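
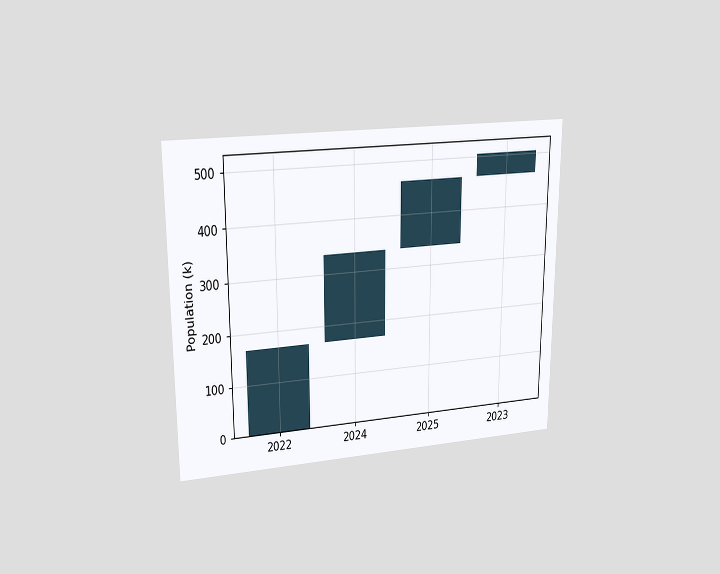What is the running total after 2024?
The chart is viewed at a slight angle. After 2024 the running total reaches 336k.

336k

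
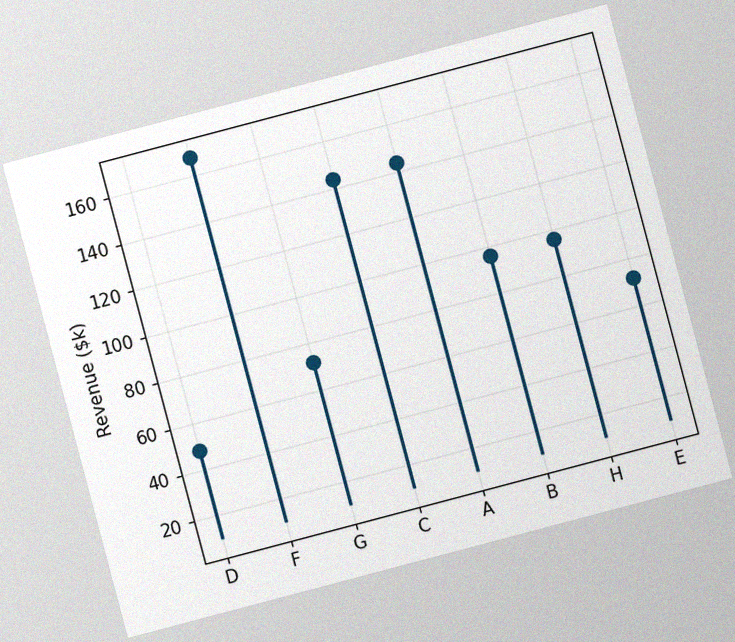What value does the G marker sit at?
$72k

The chart is tilted about 15° counter-clockwise, with some photo noise. The G marker sits at $72k.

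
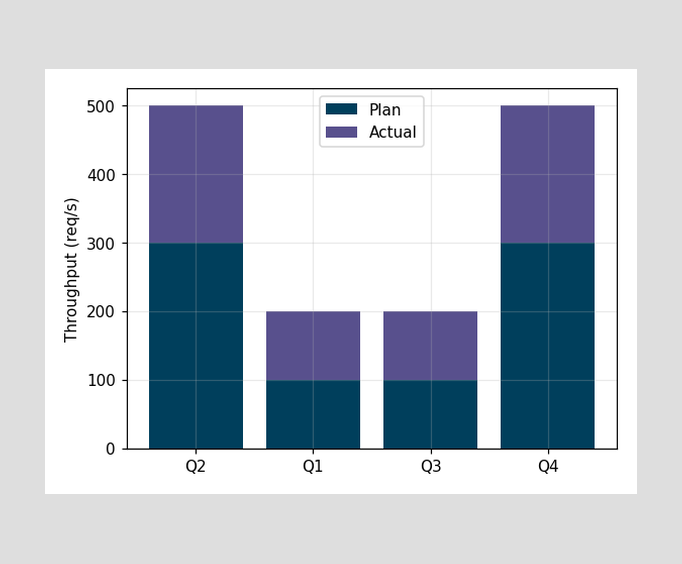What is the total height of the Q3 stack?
200req/s

The Q3 stack's top reaches 200req/s on the y-axis.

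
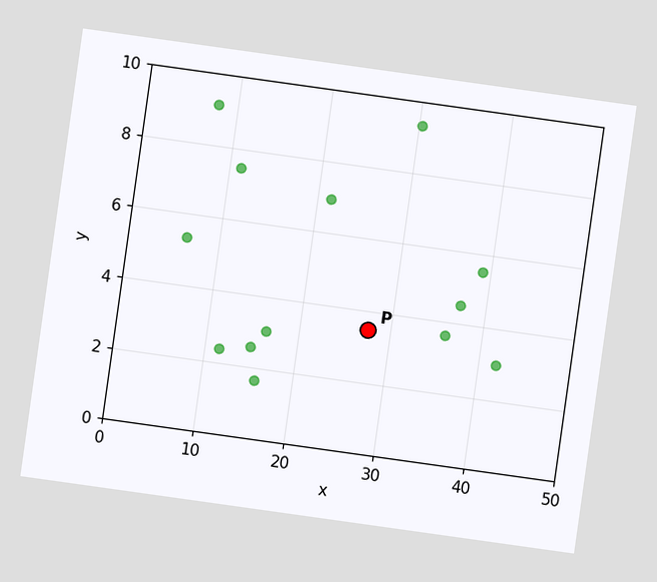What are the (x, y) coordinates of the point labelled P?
(27.5, 3.5)

The chart is tilted about 8° clockwise. Following the gridlines from P to each axis, P sits at (27.5, 3.5).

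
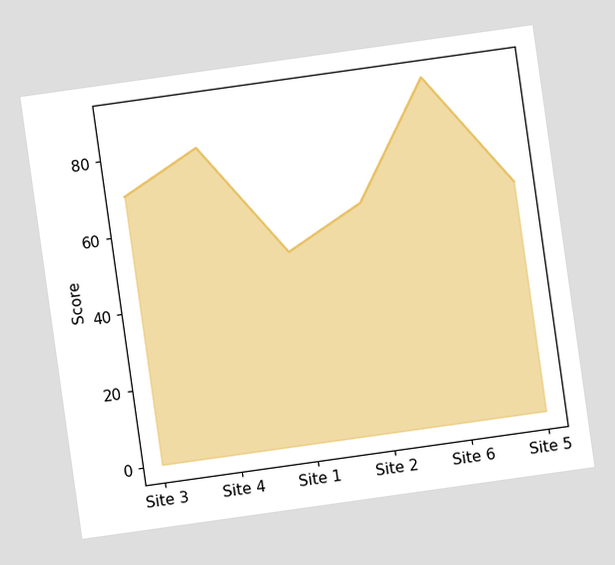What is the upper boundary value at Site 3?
The chart is tilted about 8° counter-clockwise. At Site 3 the upper boundary is at 70.

70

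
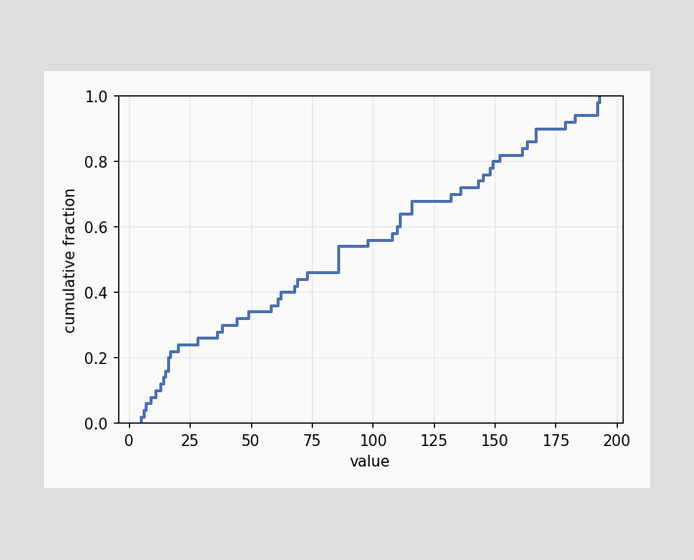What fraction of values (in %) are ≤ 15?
16%

At x=15 the ECDF step is at 16%.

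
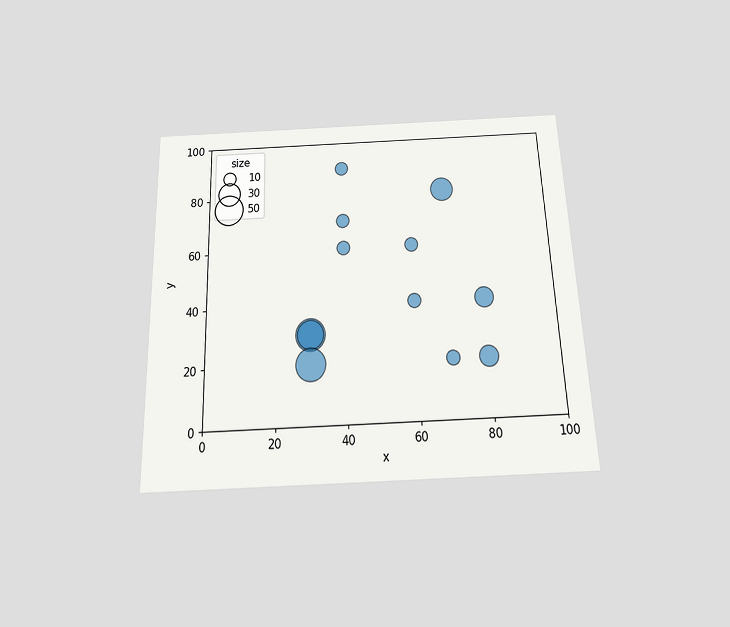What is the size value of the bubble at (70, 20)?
The chart is tilted about 2° counter-clockwise and viewed slightly from below. Matching the bubble at (70, 20) against the size legend gives 10.

10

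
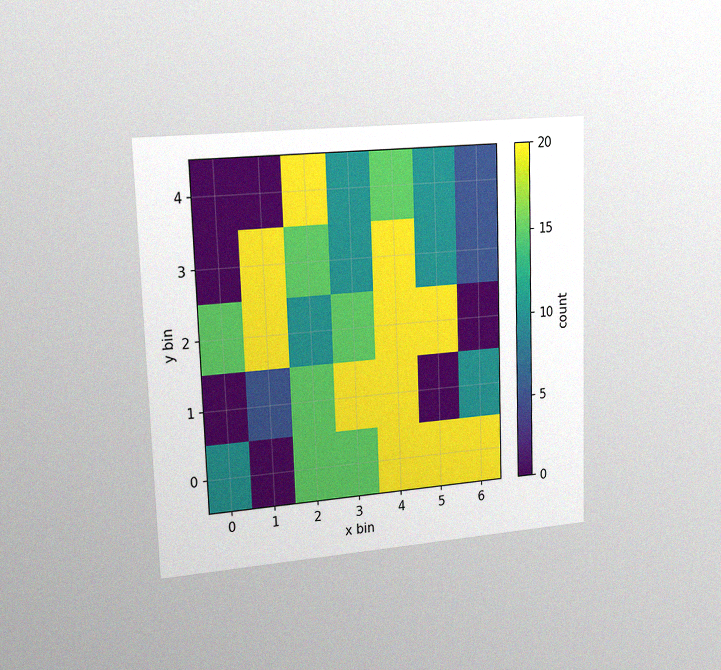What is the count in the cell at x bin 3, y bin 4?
The chart is viewed slightly from the left, with some photo noise. Matching the cell (3, 4) against the colorbar gives 10.

10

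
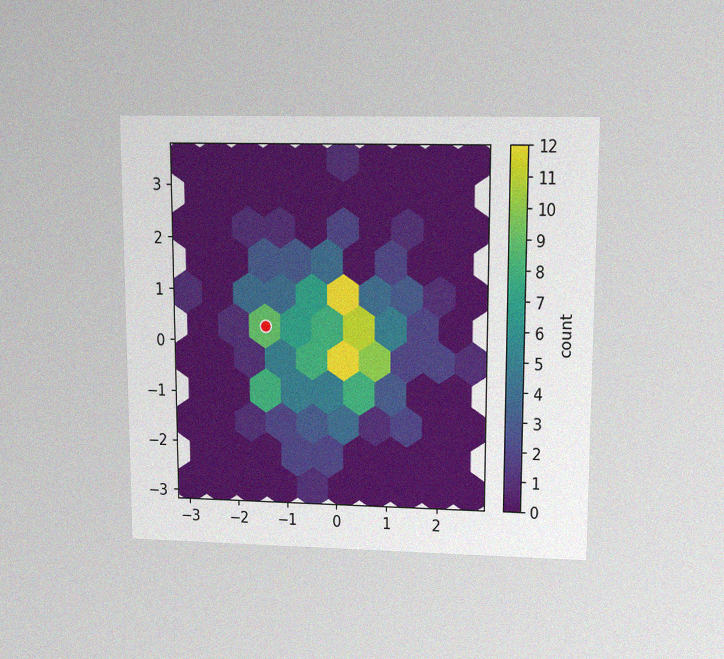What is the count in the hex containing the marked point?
The chart is viewed at a slight angle, with some photo noise. The marked hex reads 9 on the colorbar.

9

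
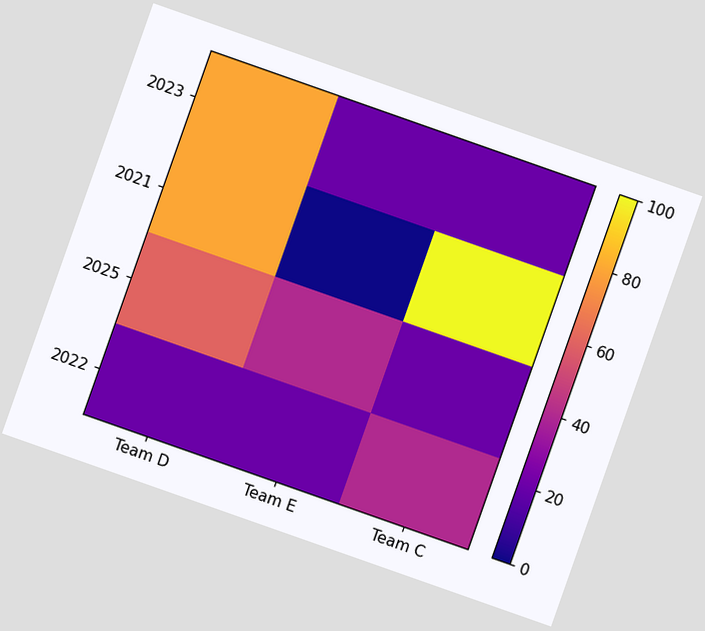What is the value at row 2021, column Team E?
The chart is tilted about 19° clockwise. Matching cell (2021, Team E) against the colorbar gives 0.

0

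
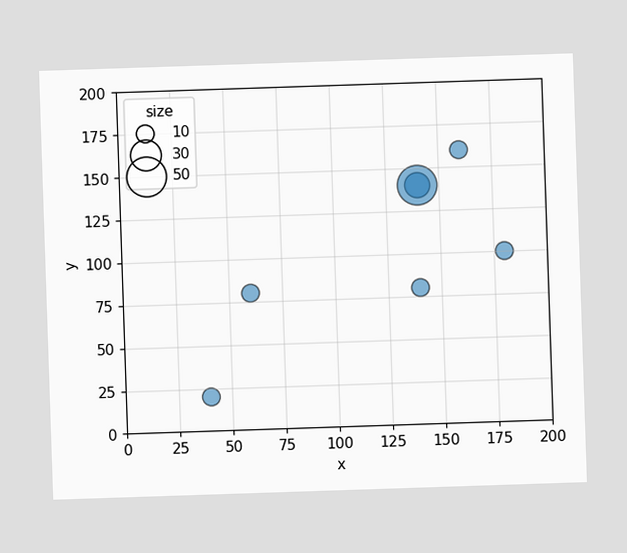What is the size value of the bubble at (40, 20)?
Matching the bubble at (40, 20) against the size legend gives 10.

10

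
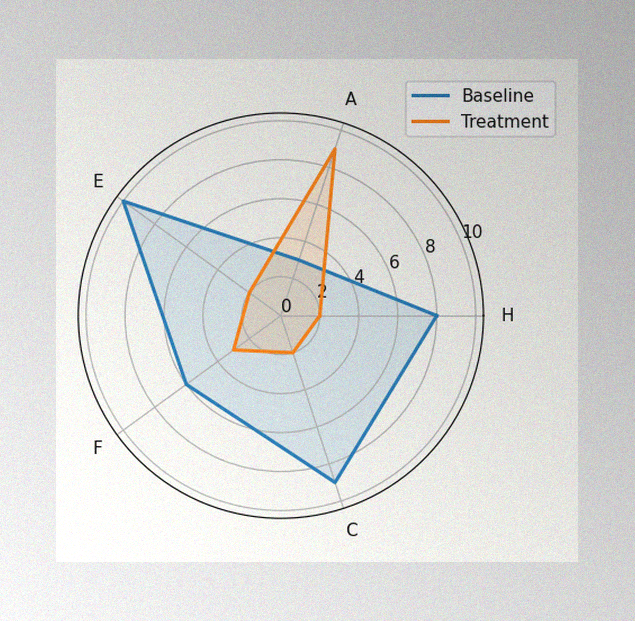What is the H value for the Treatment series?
The image has some photo noise and uneven lighting. On the H axis, Treatment reaches 2.

2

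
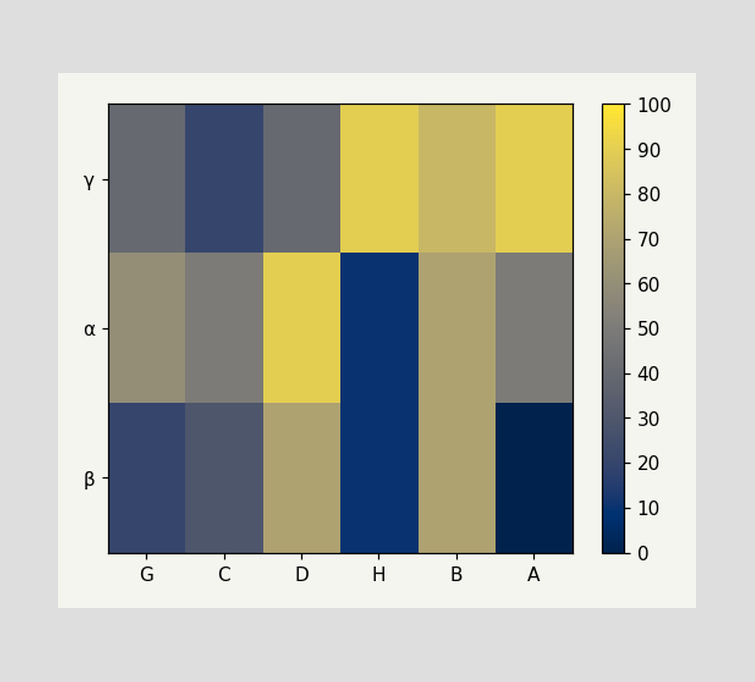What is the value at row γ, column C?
Matching cell (γ, C) against the colorbar gives 20.

20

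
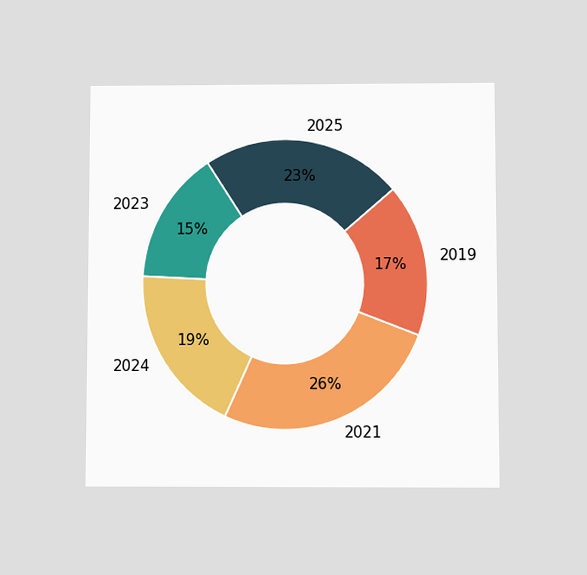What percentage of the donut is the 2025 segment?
The chart is viewed slightly from below. The 2025 segment takes up 23% of the ring.

23%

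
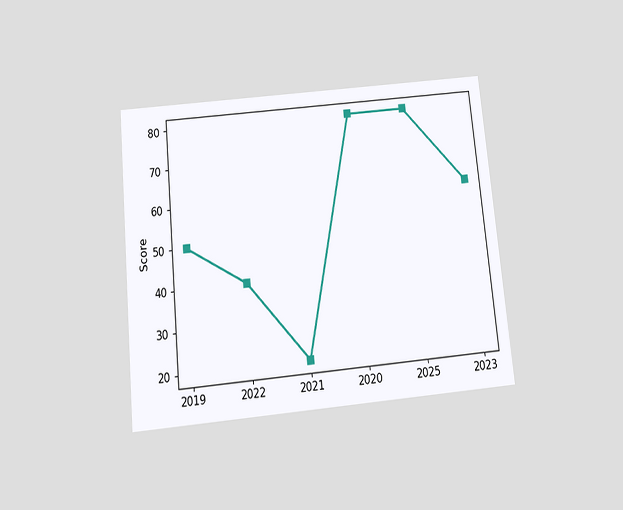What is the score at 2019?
The chart is tilted about 5° counter-clockwise and viewed slightly from below. At 2019, the line is at 50.

50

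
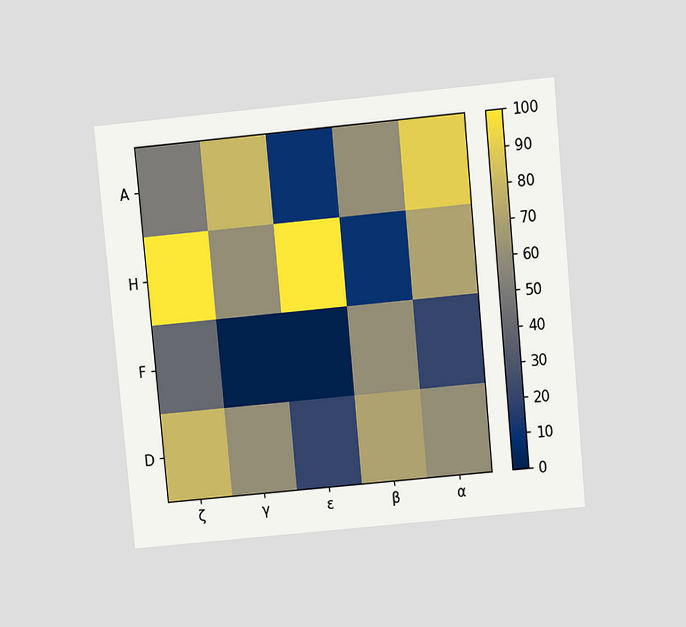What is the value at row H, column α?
70

The chart is tilted about 5° counter-clockwise and viewed at a slight angle. Matching cell (H, α) against the colorbar gives 70.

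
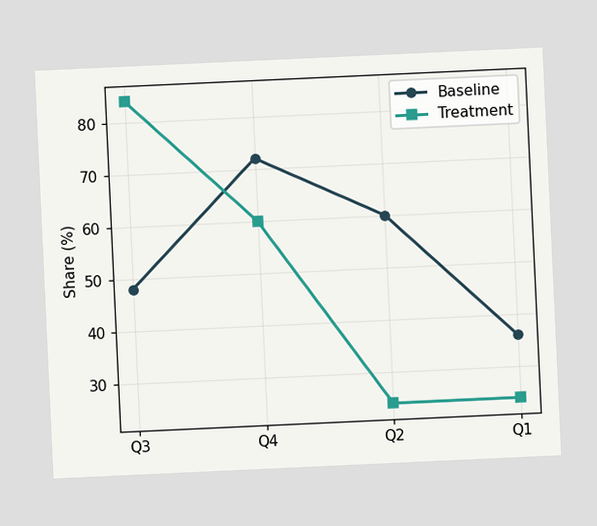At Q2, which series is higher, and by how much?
Baseline, by 36%

The chart is tilted about 3° counter-clockwise. At Q2, Baseline sits above the other line by 36%.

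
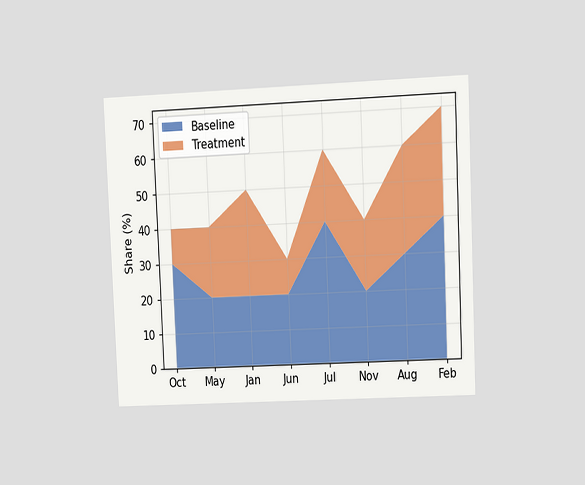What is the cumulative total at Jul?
60%

The chart is tilted about 3° counter-clockwise and viewed at a slight angle. The stacked total at Jul reaches 60%.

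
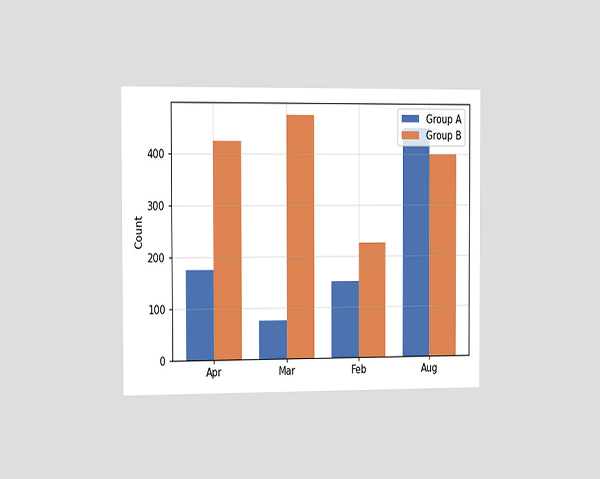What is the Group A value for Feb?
150

The chart is viewed slightly from the left. The Group A bar at Feb reaches 150 on the y-axis.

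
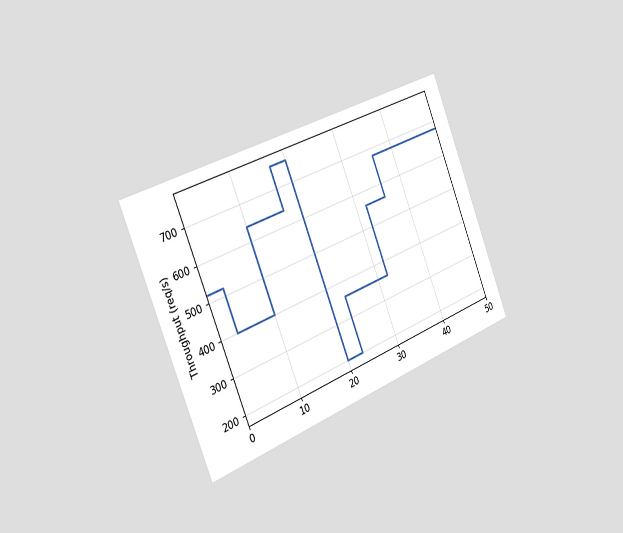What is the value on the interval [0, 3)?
520req/s

The chart is tilted about 22° counter-clockwise and viewed slightly from the left. On [0, 3) the step sits at 520req/s.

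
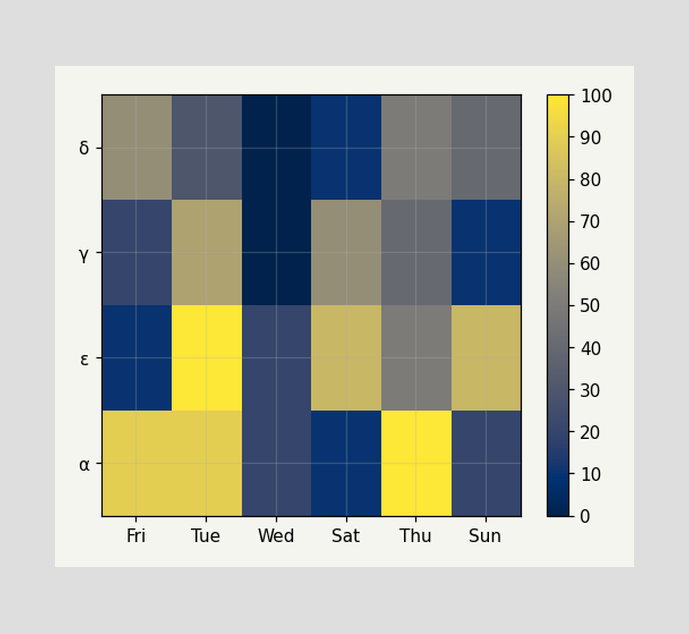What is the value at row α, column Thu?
Matching cell (α, Thu) against the colorbar gives 100.

100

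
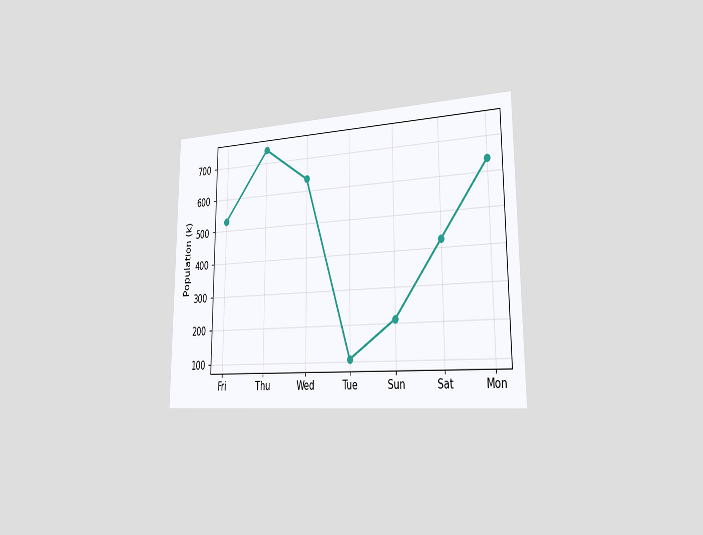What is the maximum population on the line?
742k

The chart is viewed slightly from the right. The highest point is at Thu, and reading across to the y-axis gives 742k.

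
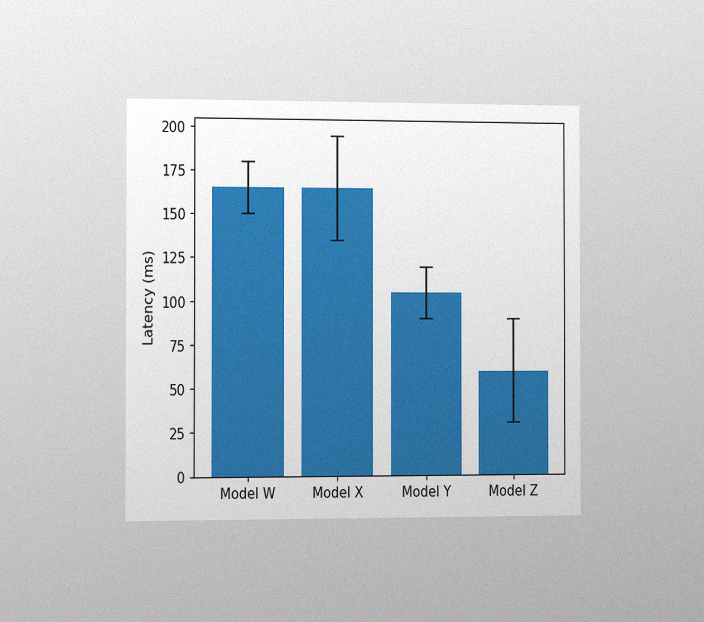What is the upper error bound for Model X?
The chart is viewed slightly from the left, with some photo noise. The Model X bar's upper whisker reaches 195ms.

195ms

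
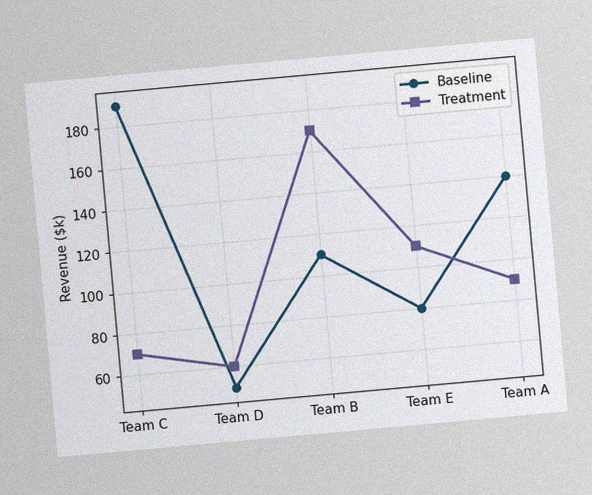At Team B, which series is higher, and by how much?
The chart is tilted about 5° counter-clockwise, with some photo noise. At Team B, Treatment sits above the other line by $60k.

Treatment, by $60k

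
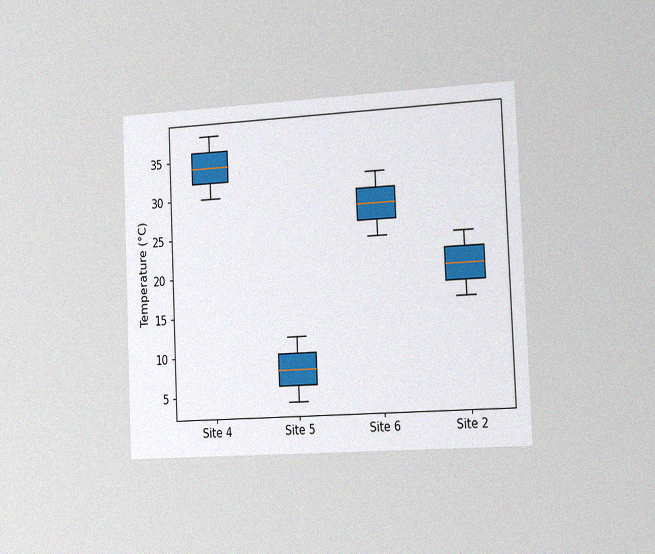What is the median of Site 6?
The chart is tilted about 3° counter-clockwise and viewed slightly from the right, with some photo noise. The median line in the Site 6 box sits at 28°C.

28°C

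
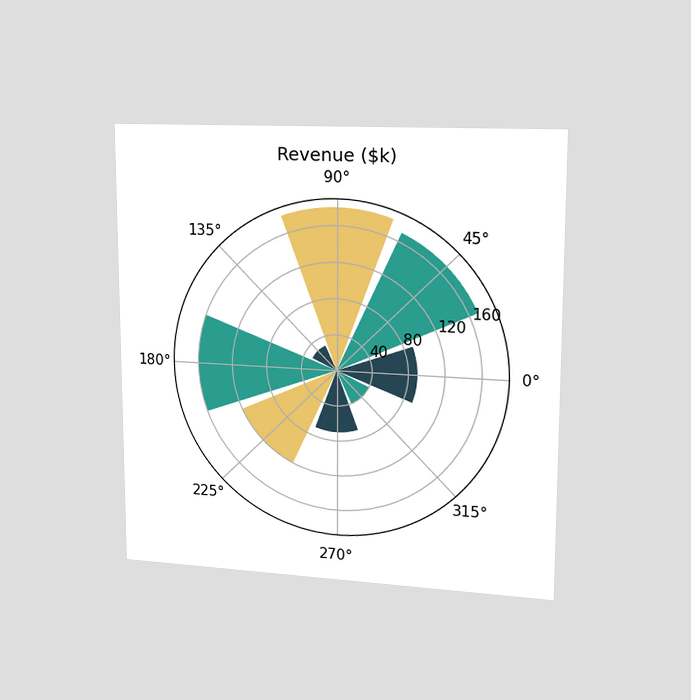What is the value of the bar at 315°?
$40k

The chart is viewed slightly from the right. The bar at 315° reaches $40k on the radial axis.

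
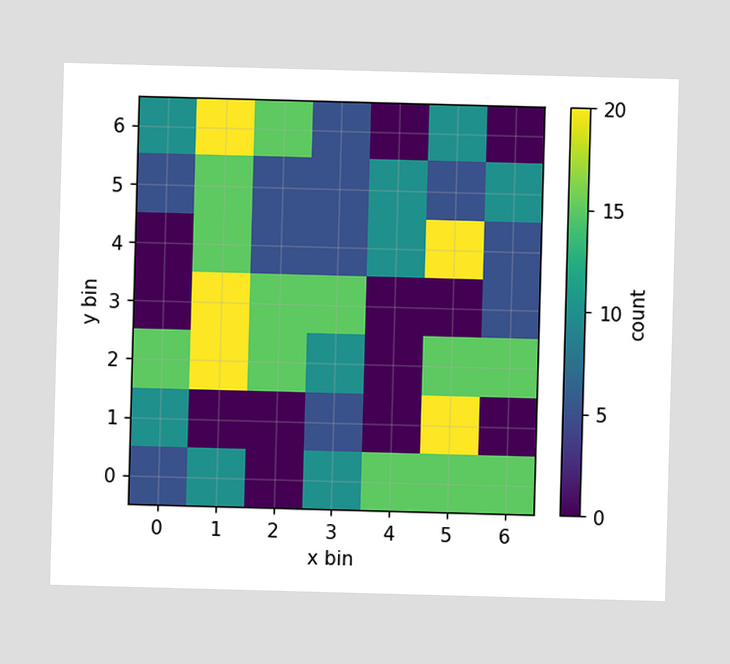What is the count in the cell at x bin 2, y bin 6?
15

Matching the cell (2, 6) against the colorbar gives 15.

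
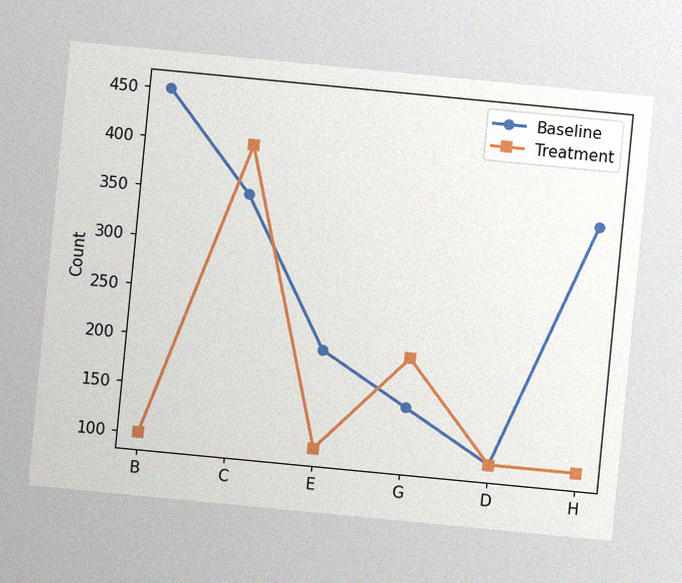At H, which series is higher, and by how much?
Baseline, by 250

The chart is tilted about 5° clockwise, with some photo noise. At H, Baseline sits above the other line by 250.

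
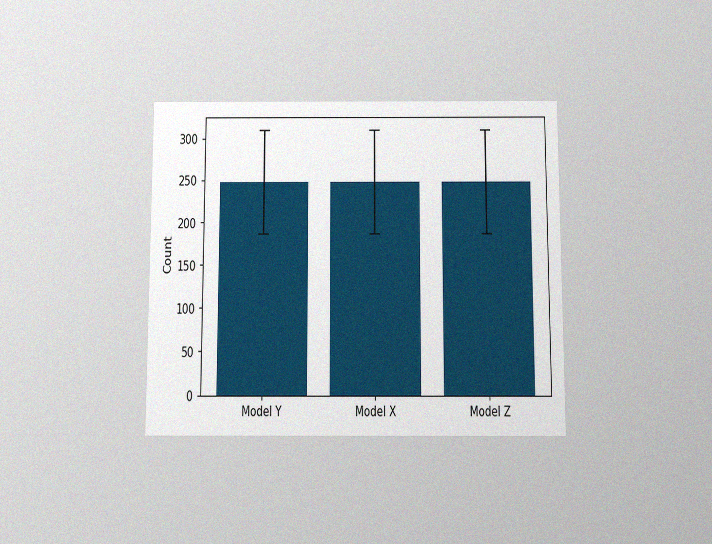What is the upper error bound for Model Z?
The chart is viewed slightly from below, with some photo noise. The Model Z bar's upper whisker reaches 310.

310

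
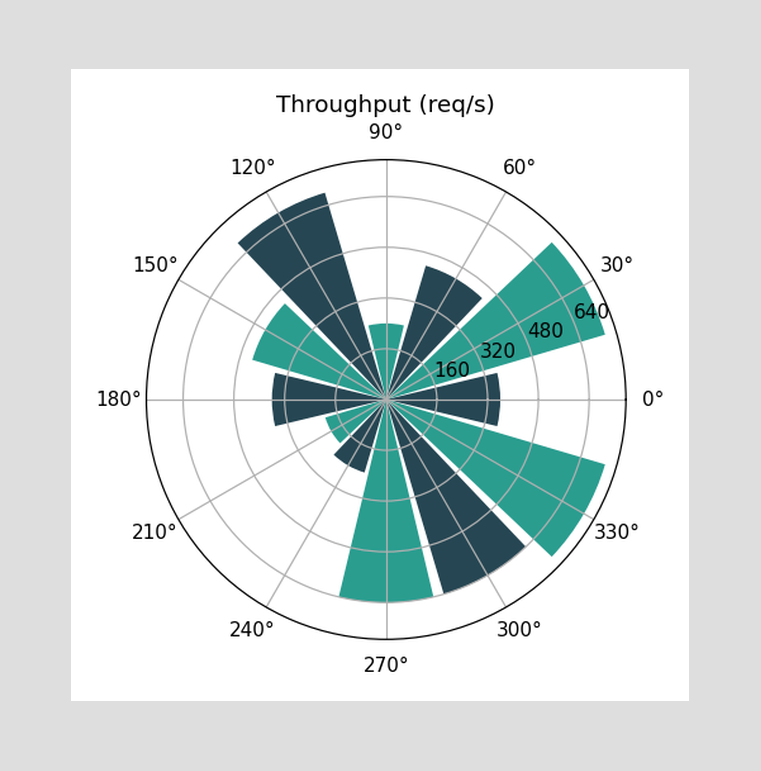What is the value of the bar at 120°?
The bar at 120° reaches 680req/s on the radial axis.

680req/s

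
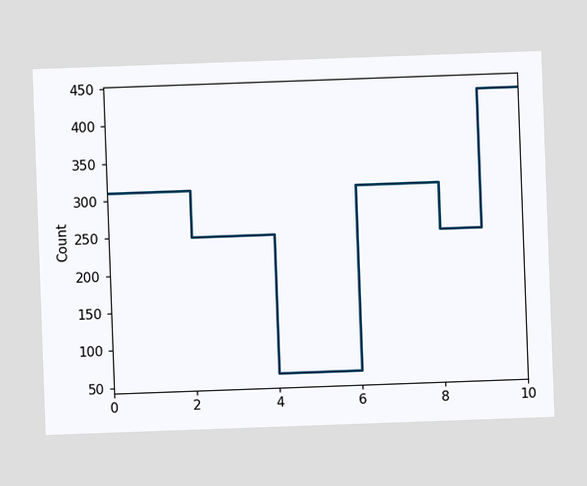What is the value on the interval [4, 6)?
The chart is tilted about 2° counter-clockwise. On [4, 6) the step sits at 62.

62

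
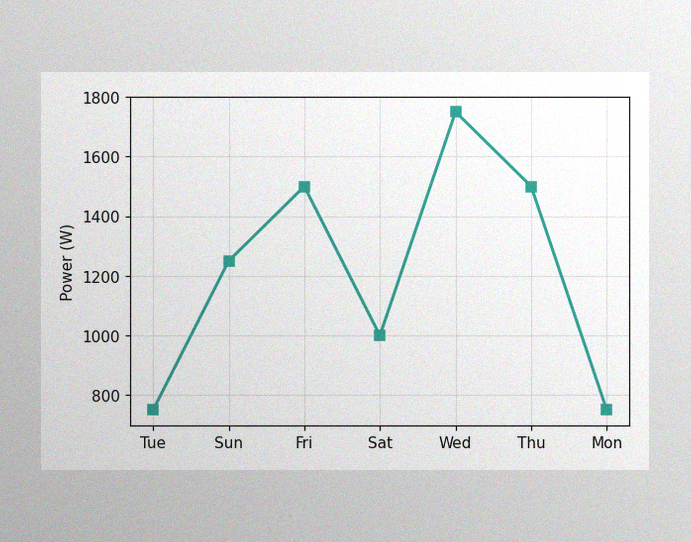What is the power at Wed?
The image has some photo noise and uneven lighting. At Wed, the line is at 1750W.

1750W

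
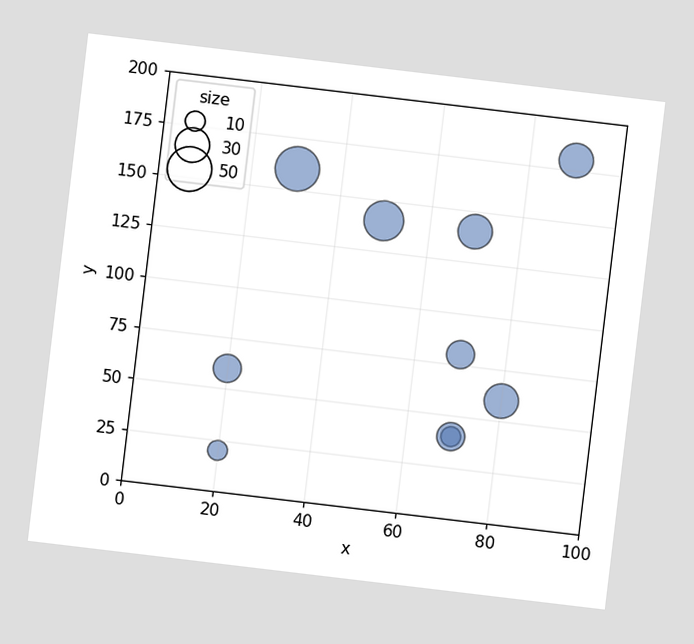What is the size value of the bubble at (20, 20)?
10

The chart is tilted about 7° clockwise. Matching the bubble at (20, 20) against the size legend gives 10.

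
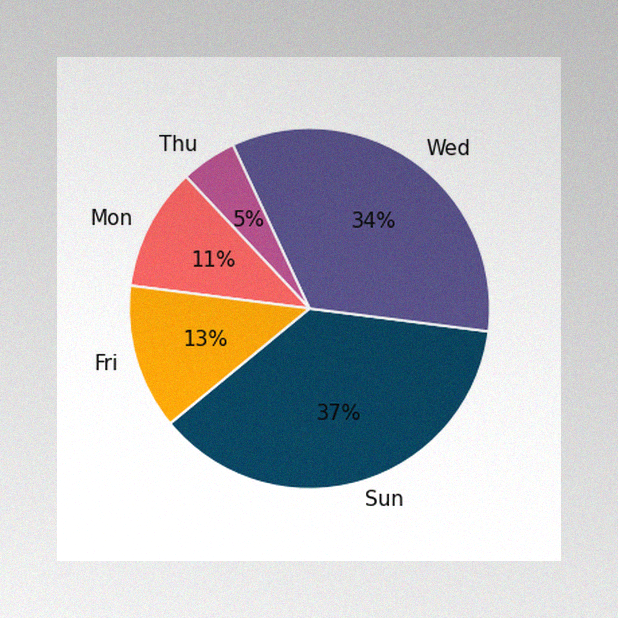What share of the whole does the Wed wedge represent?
34%

The image has some photo noise and uneven lighting. The Wed slice takes up 34% of the pie.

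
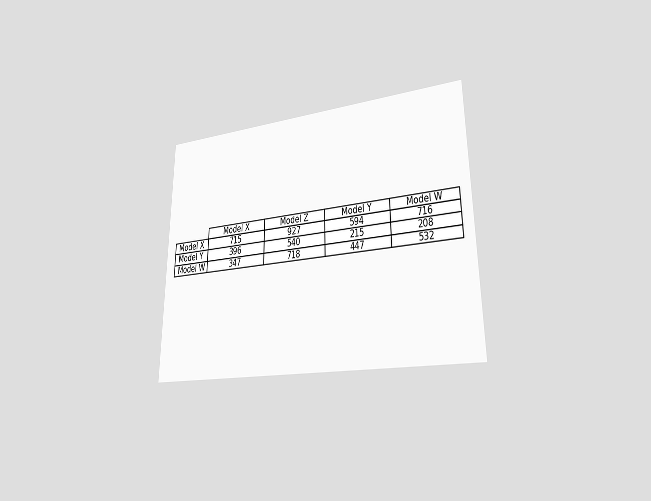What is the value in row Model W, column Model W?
The chart is viewed at a slight angle. The (Model W, Model W) cell reads 532.

532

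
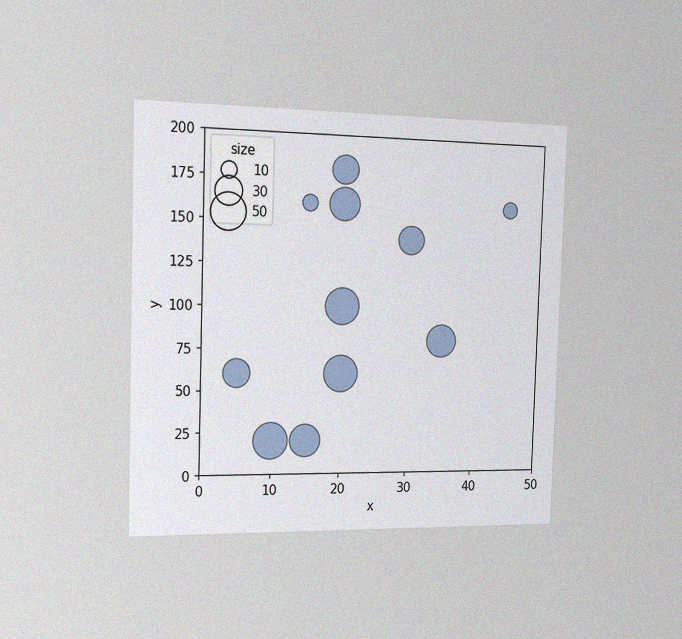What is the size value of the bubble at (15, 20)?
40

The chart is viewed slightly from the left, with some photo noise. Matching the bubble at (15, 20) against the size legend gives 40.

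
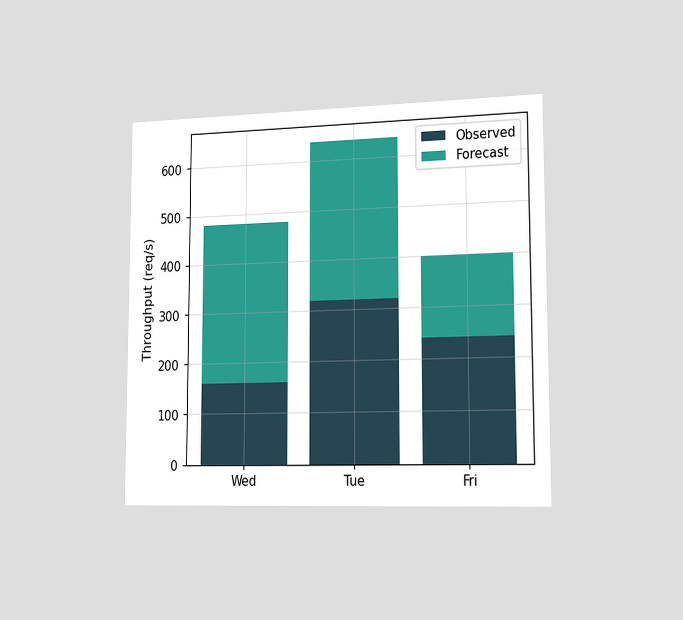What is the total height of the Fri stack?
The chart is viewed slightly from the right. The Fri stack's top reaches 400req/s on the y-axis.

400req/s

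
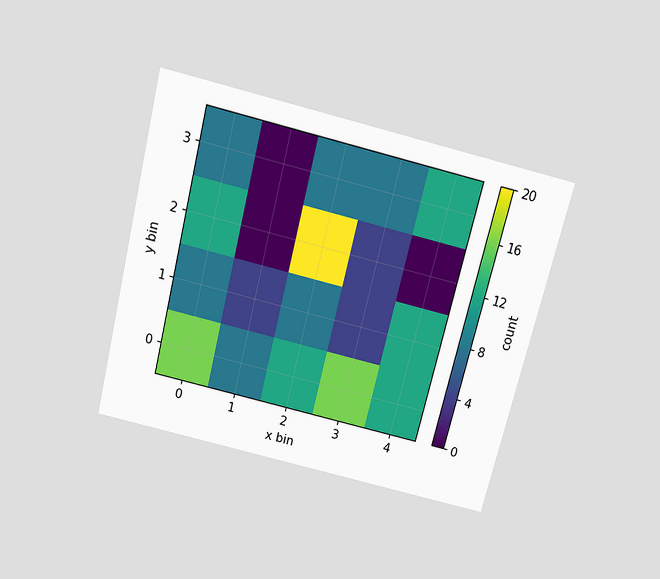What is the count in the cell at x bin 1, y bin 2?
0

The chart is tilted about 14° clockwise and viewed slightly from above. Matching the cell (1, 2) against the colorbar gives 0.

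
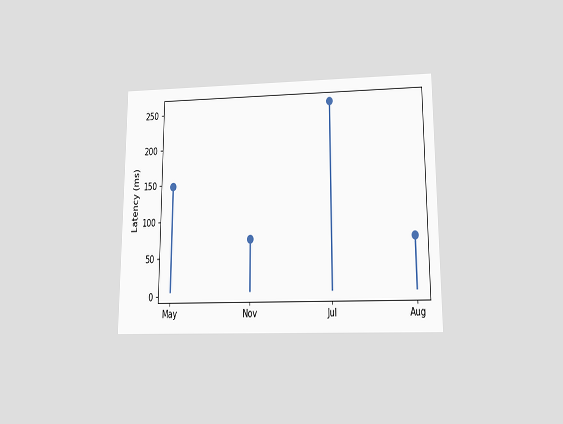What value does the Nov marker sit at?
The chart is viewed slightly from below. The Nov marker sits at 74ms.

74ms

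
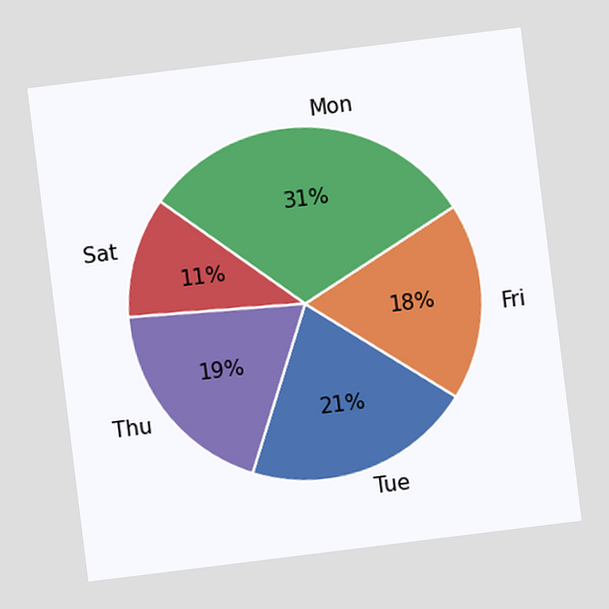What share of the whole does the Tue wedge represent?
The chart is tilted about 7° counter-clockwise. The Tue slice takes up 21% of the pie.

21%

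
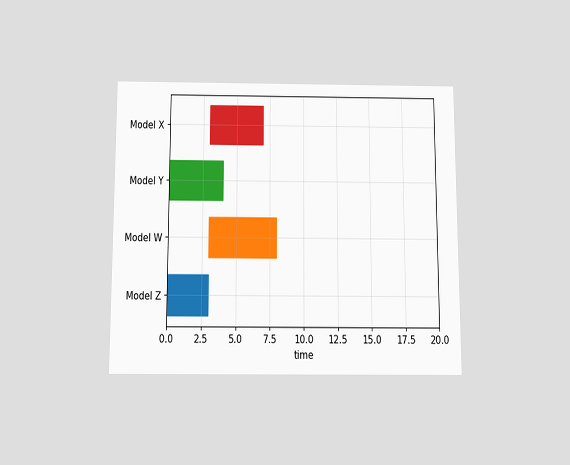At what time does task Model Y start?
The chart is viewed slightly from below. The Model Y bar begins at t=0.

0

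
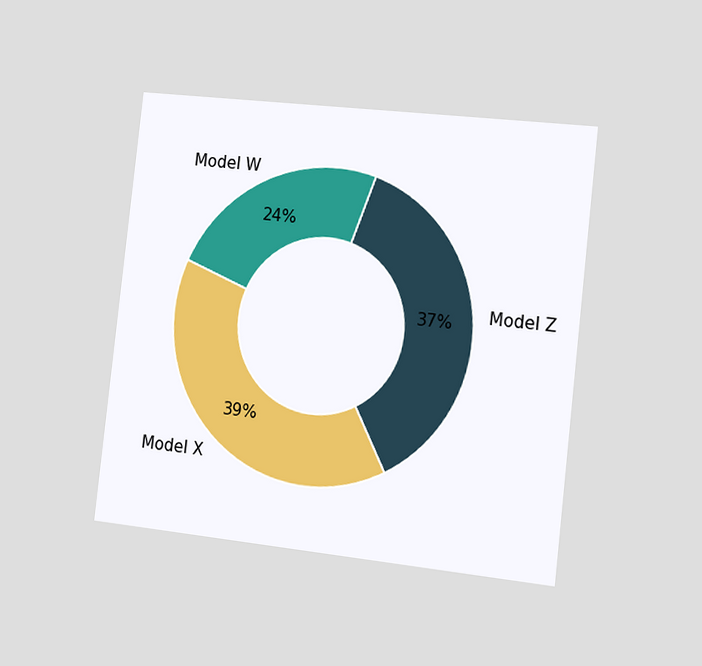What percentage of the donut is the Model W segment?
24%

The chart is tilted about 6° clockwise and viewed slightly from the right. The Model W segment takes up 24% of the ring.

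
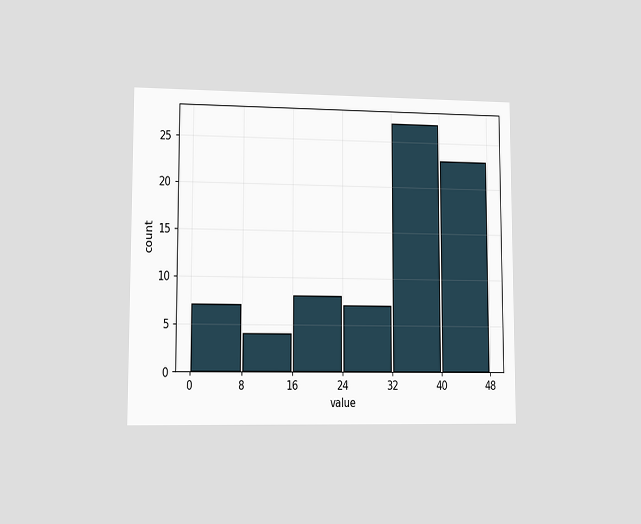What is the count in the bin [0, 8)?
The chart is viewed at a slight angle. The [0, 8) bin has height 7.

7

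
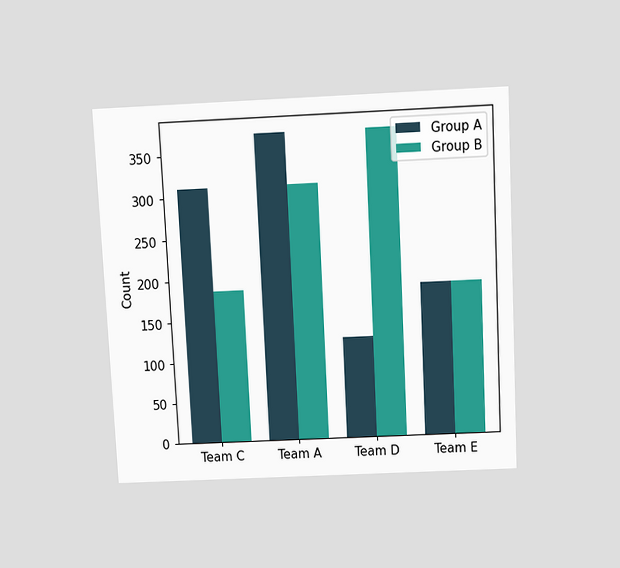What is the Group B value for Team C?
186

The chart is tilted about 3° counter-clockwise and viewed slightly from above. The Group B bar at Team C reaches 186 on the y-axis.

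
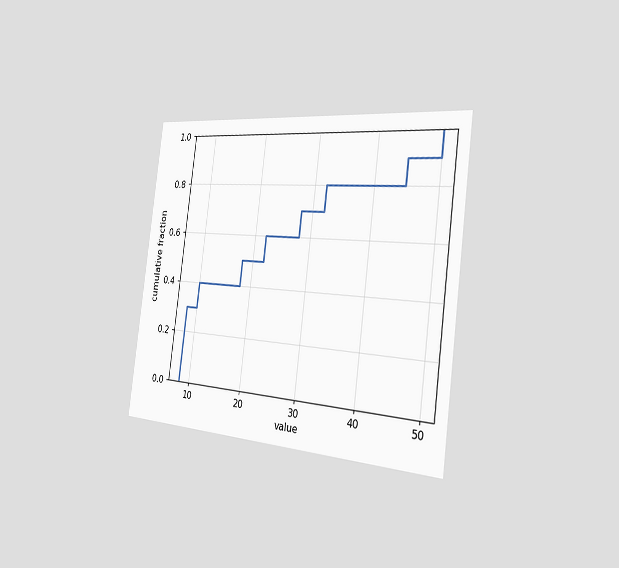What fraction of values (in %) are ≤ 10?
The chart is tilted about 7° clockwise and viewed slightly from the right. At x=10 the ECDF step is at 40%.

40%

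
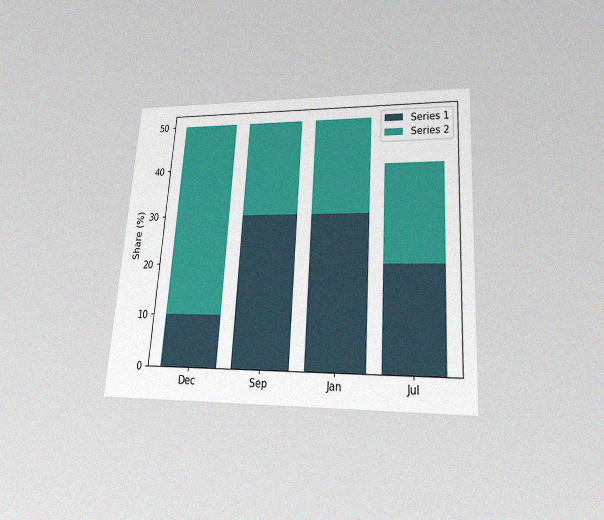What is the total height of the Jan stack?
50%

The chart is tilted about 4° clockwise and viewed slightly from below, with some photo noise. The Jan stack's top reaches 50% on the y-axis.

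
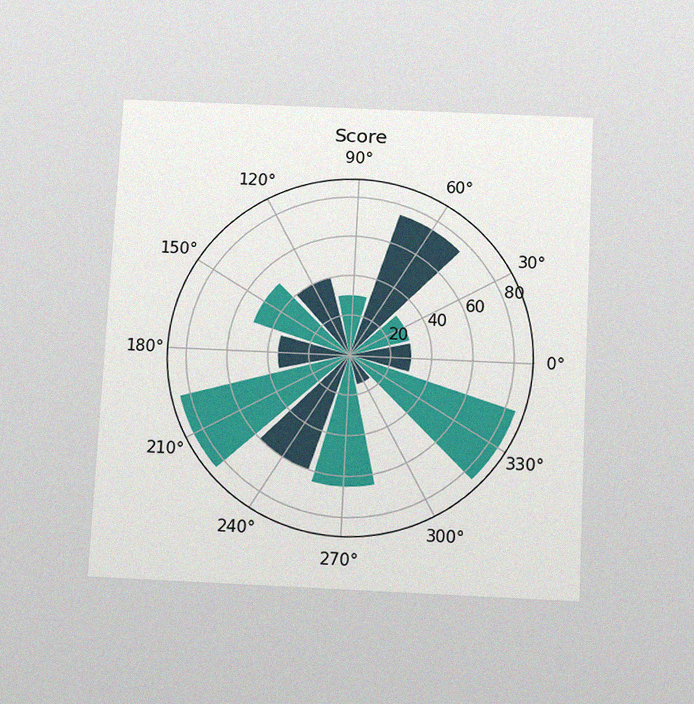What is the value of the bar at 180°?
35

The chart is tilted about 3° clockwise and viewed slightly from below, with some photo noise. The bar at 180° reaches 35 on the radial axis.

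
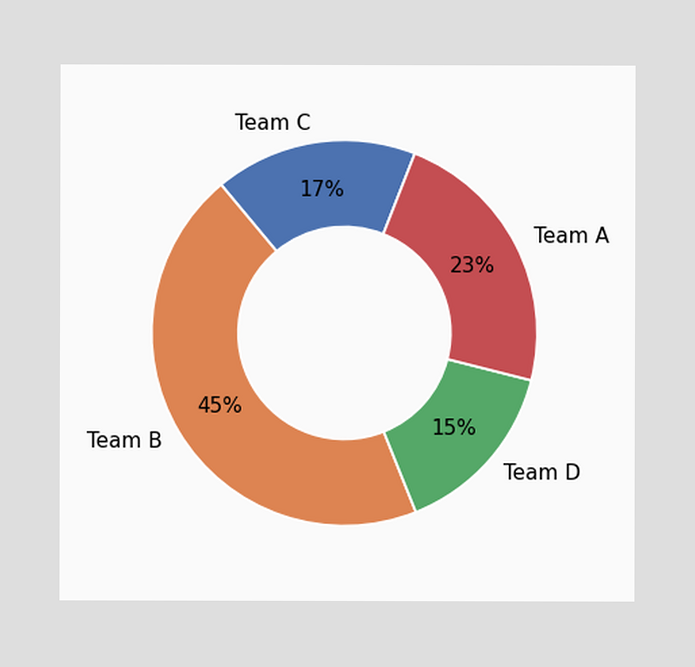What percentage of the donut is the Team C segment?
17%

The Team C segment takes up 17% of the ring.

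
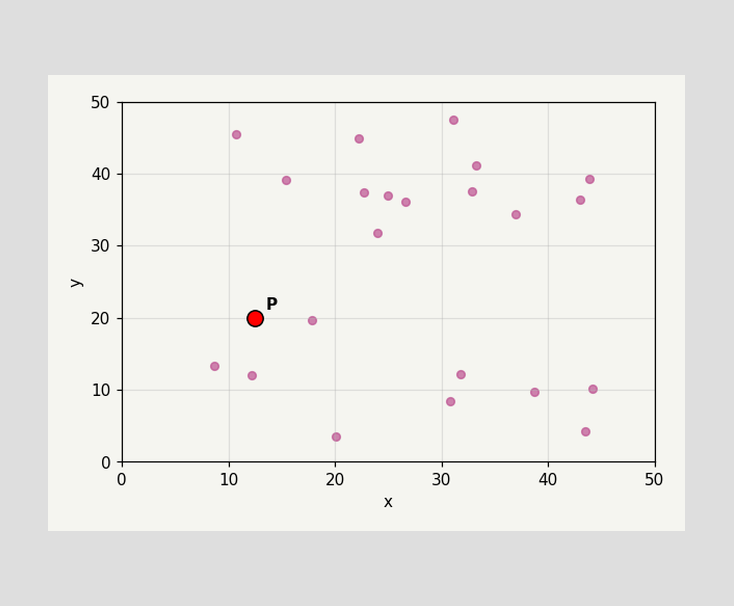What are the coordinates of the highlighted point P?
Following the gridlines from P to each axis, P sits at (12.5, 20).

(12.5, 20)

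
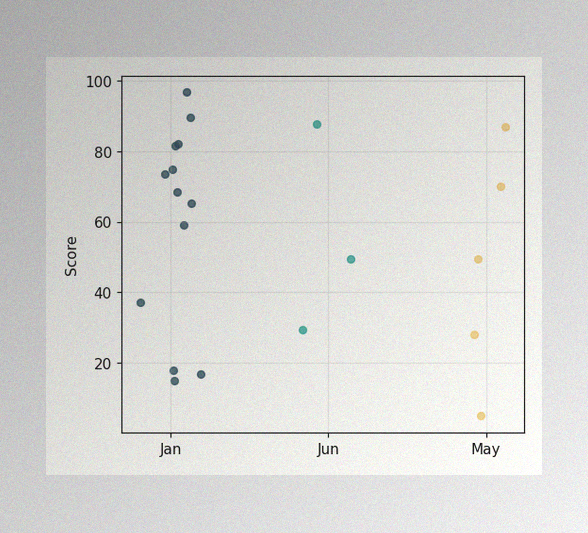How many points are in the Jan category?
The image has some photo noise and uneven lighting. Counting the markers in the Jan column gives 13.

13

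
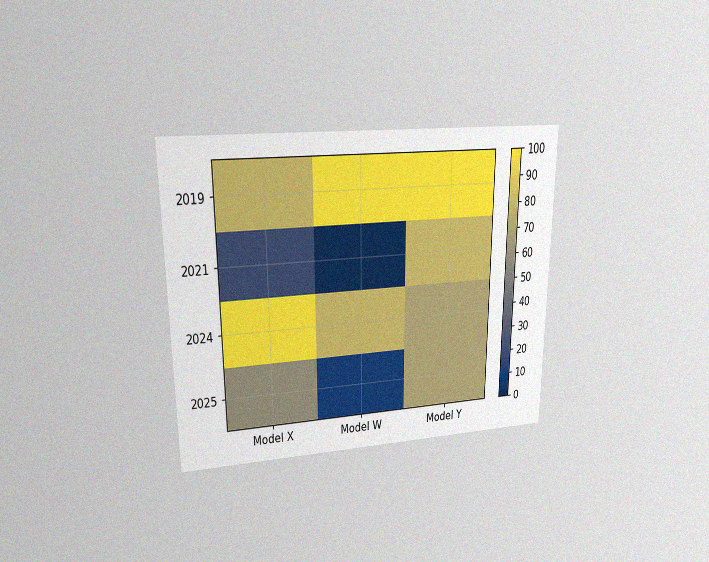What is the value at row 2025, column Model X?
60

The chart is viewed at a slight angle, with some photo noise. Matching cell (2025, Model X) against the colorbar gives 60.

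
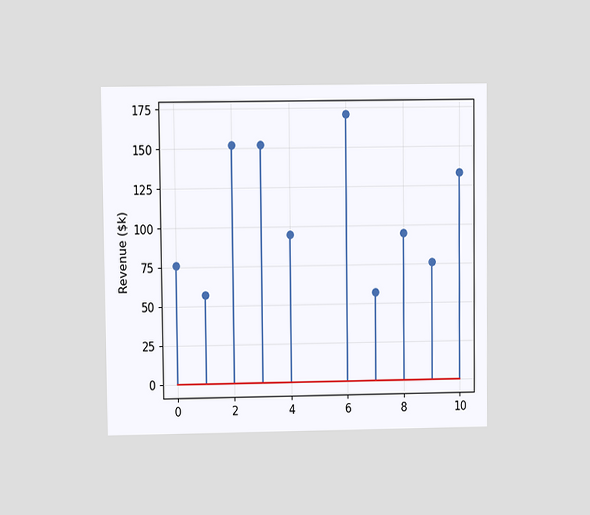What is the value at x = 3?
$152k

The chart is viewed at a slight angle. The stem at x=3 reaches $152k.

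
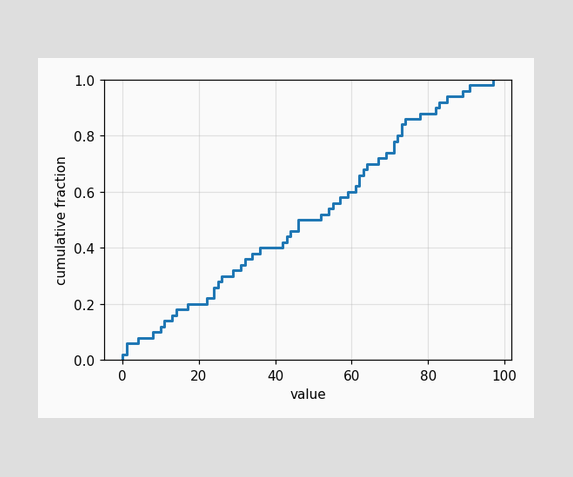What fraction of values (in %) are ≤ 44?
46%

At x=44 the ECDF step is at 46%.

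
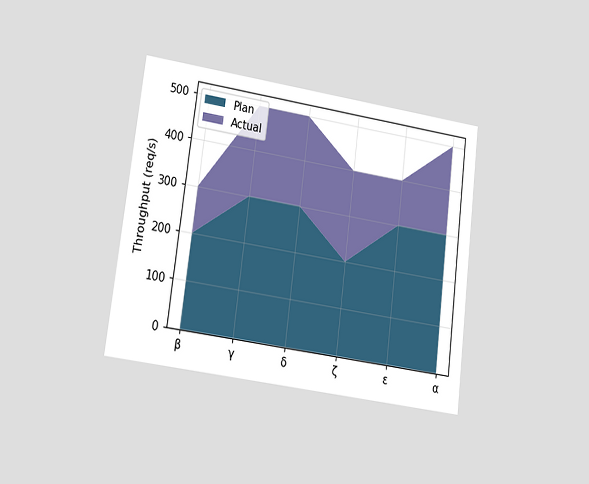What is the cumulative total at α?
The chart is tilted about 7° clockwise and viewed at a slight angle. The stacked total at α reaches 500req/s.

500req/s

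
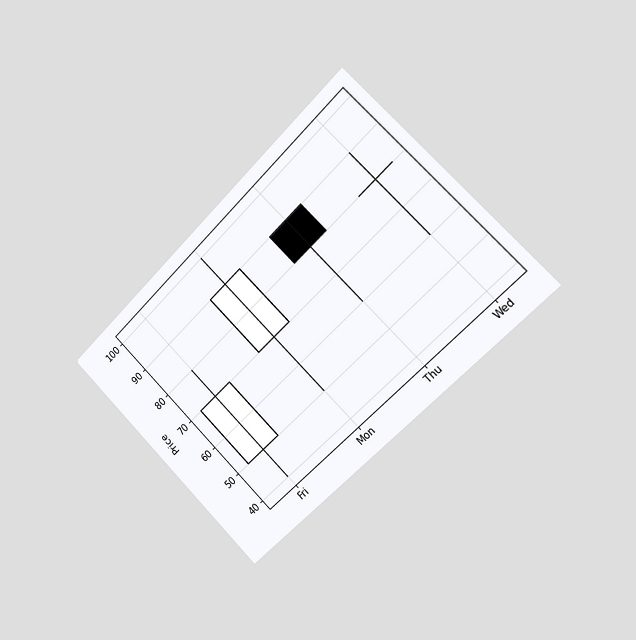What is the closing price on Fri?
70

The chart is tilted about 45° counter-clockwise and viewed slightly from the right. The Fri candle closes at 70.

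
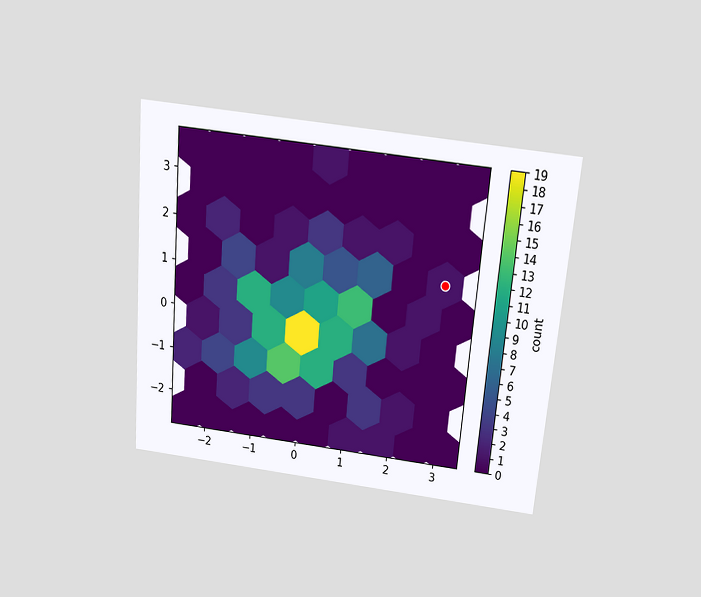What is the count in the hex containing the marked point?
1

The chart is tilted about 5° clockwise and viewed slightly from above. The marked hex reads 1 on the colorbar.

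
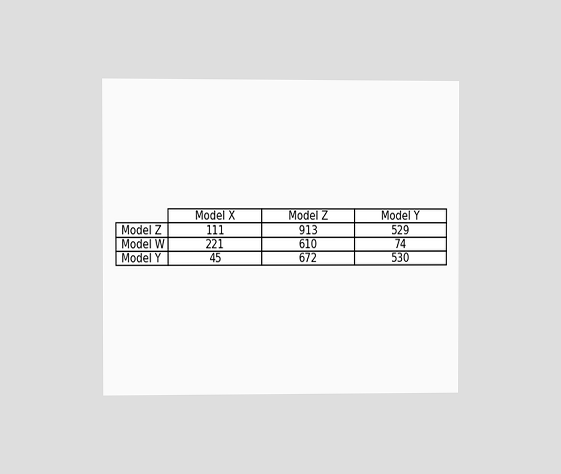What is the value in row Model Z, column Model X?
The chart is viewed at a slight angle. The (Model Z, Model X) cell reads 111.

111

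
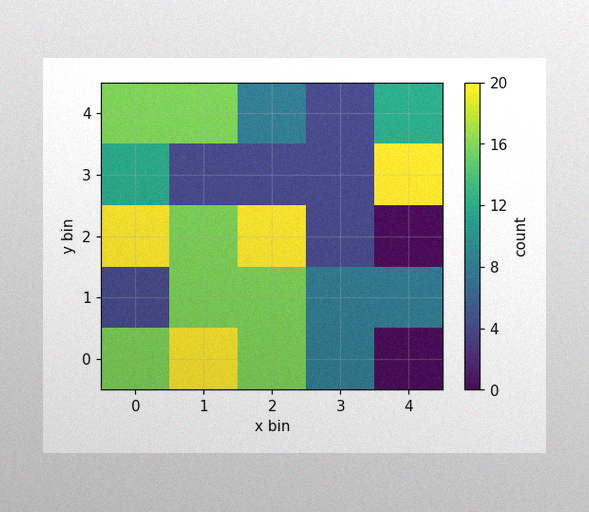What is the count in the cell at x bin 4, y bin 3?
The image has some photo noise and uneven lighting. Matching the cell (4, 3) against the colorbar gives 20.

20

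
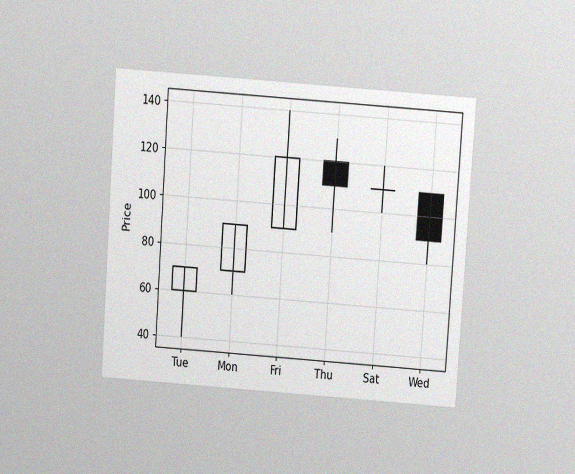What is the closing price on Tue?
70

The chart is tilted about 4° clockwise and viewed slightly from above, with some photo noise. The Tue candle closes at 70.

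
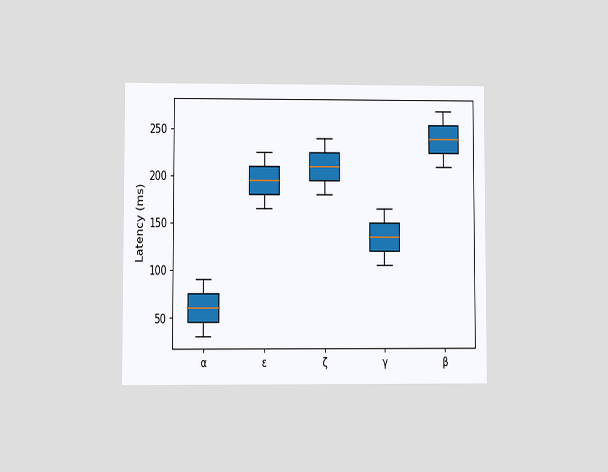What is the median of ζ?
The chart is viewed at a slight angle. The median line in the ζ box sits at 210ms.

210ms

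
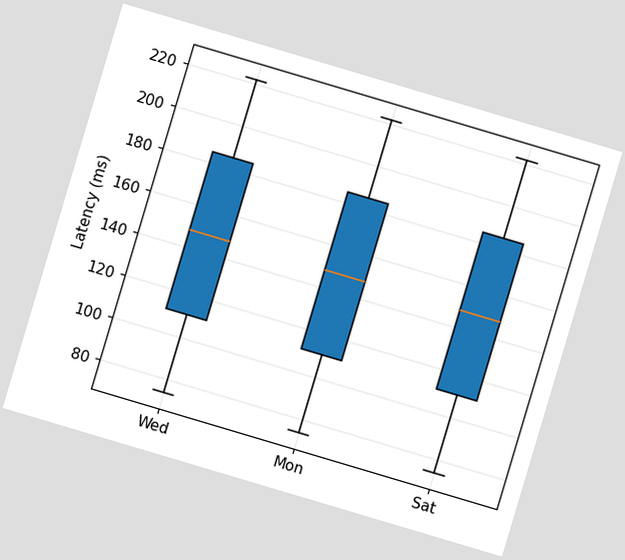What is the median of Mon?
148ms

The chart is tilted about 17° clockwise. The median line in the Mon box sits at 148ms.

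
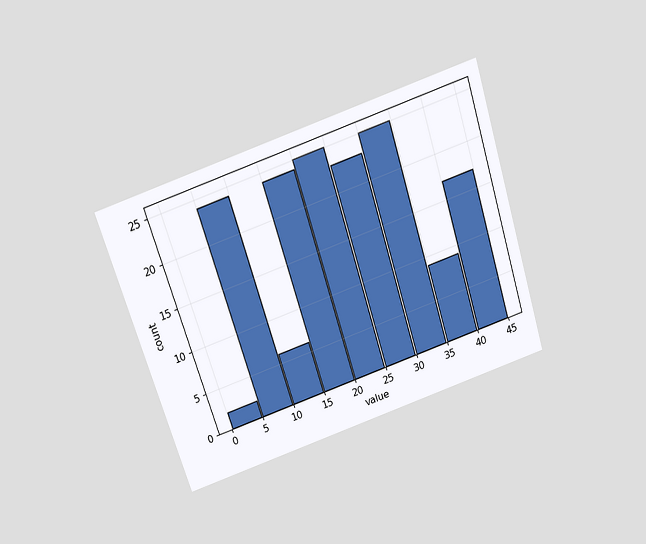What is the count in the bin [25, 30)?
23

The chart is tilted about 18° counter-clockwise and viewed slightly from above. The [25, 30) bin has height 23.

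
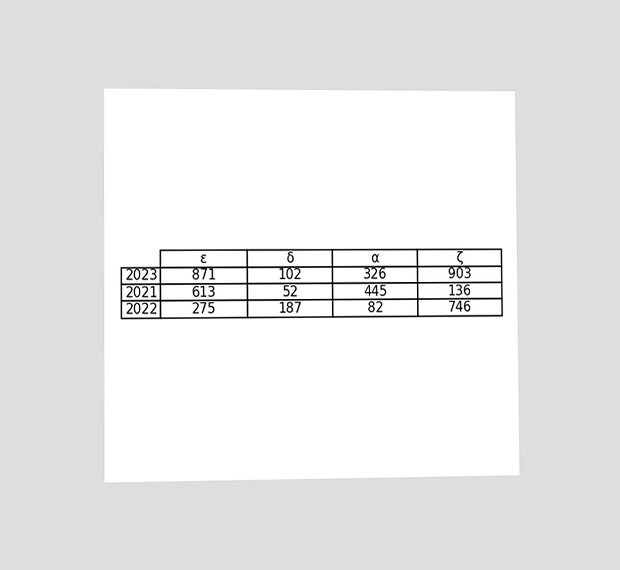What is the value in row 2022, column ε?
275

The chart is viewed slightly from the left. The (2022, ε) cell reads 275.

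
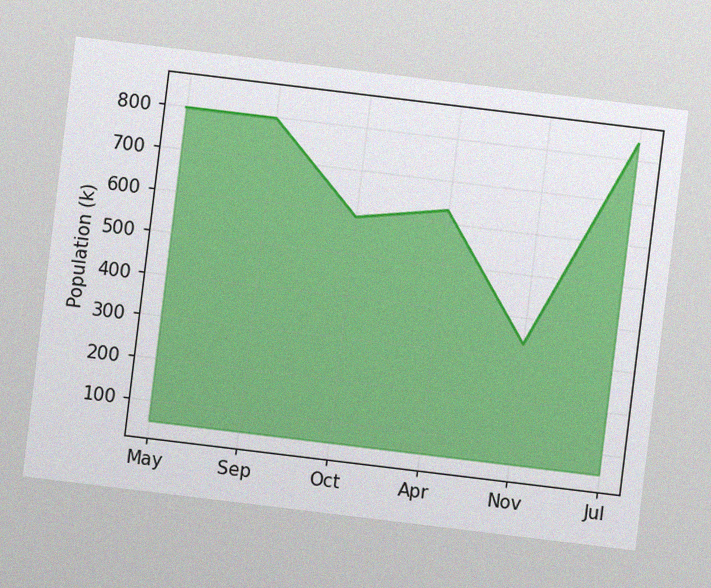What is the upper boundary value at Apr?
630k

The chart is tilted about 7° clockwise, with some photo noise. At Apr the upper boundary is at 630k.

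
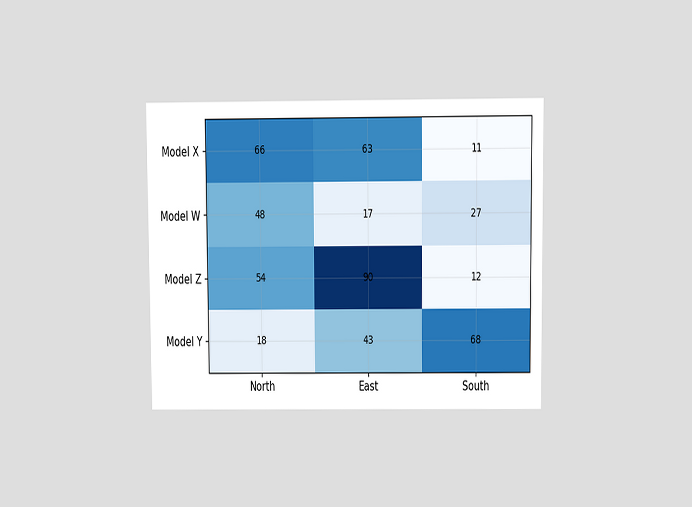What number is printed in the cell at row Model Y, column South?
The chart is viewed slightly from above. The (Model Y, South) cell reads 68.

68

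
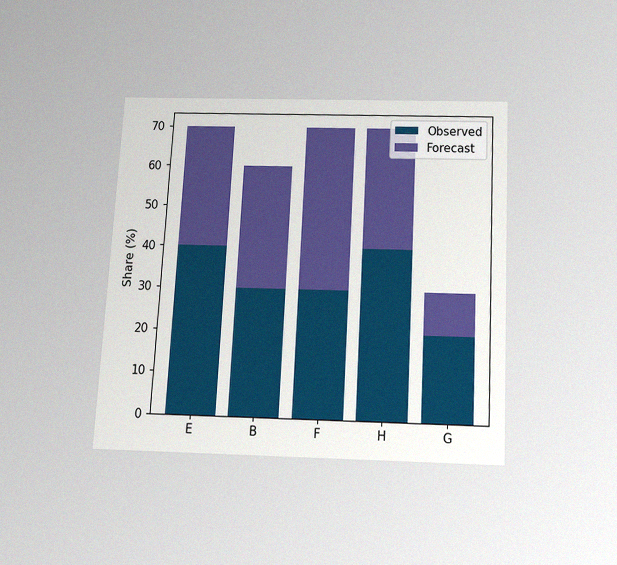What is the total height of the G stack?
The chart is tilted about 3° clockwise and viewed slightly from below, with some photo noise. The G stack's top reaches 30% on the y-axis.

30%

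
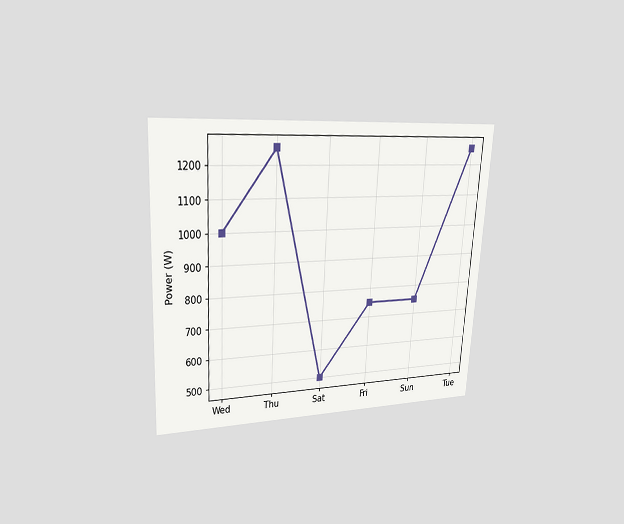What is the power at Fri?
The chart is tilted about 3° clockwise and viewed at a slight angle. At Fri, the line is at 750W.

750W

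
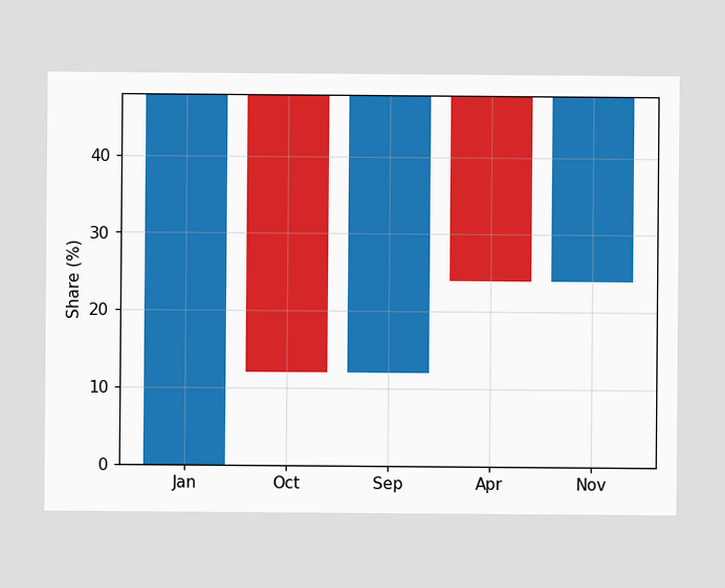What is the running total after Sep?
48%

After Sep the running total reaches 48%.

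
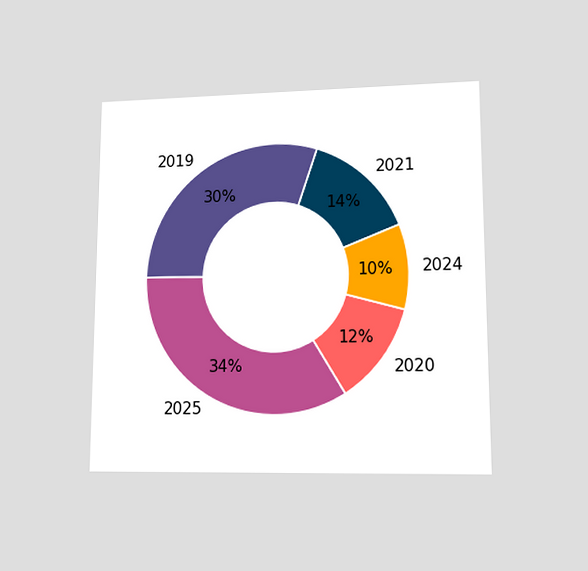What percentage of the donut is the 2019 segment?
30%

The chart is viewed at a slight angle. The 2019 segment takes up 30% of the ring.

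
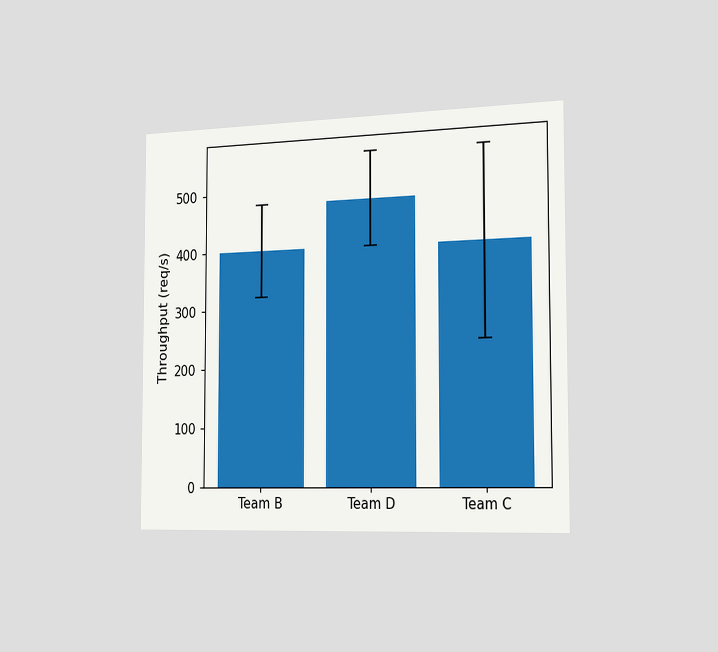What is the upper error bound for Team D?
The chart is viewed slightly from the right. The Team D bar's upper whisker reaches 560req/s.

560req/s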